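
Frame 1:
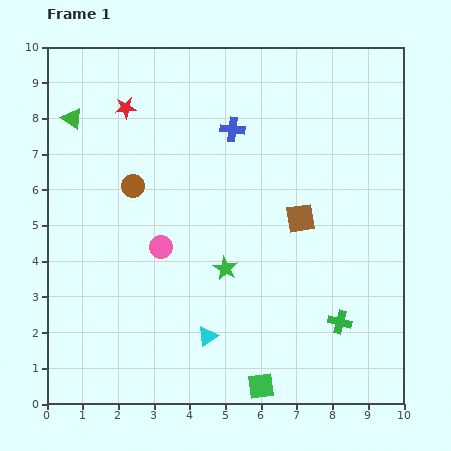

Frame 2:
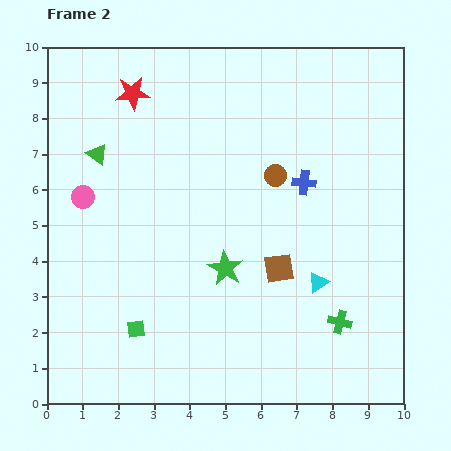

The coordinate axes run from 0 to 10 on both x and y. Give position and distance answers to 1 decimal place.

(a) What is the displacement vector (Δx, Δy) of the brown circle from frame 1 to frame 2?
(4.0, 0.3)

The brown circle was at (2.4, 6.1) in frame 1 and (6.4, 6.4) in frame 2.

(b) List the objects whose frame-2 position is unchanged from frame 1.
the green star, the green cross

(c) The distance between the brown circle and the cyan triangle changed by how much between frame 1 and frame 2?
-1.5

Distance in frame 1: 4.7. Distance in frame 2: 3.2.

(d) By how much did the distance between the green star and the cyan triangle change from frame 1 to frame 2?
+0.6

Distance in frame 1: 2.0. Distance in frame 2: 2.6.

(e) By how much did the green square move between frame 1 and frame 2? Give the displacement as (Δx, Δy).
(-3.5, 1.6)

The green square was at (6.0, 0.5) in frame 1 and (2.5, 2.1) in frame 2.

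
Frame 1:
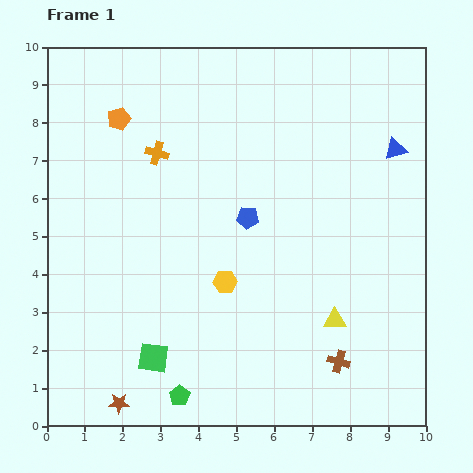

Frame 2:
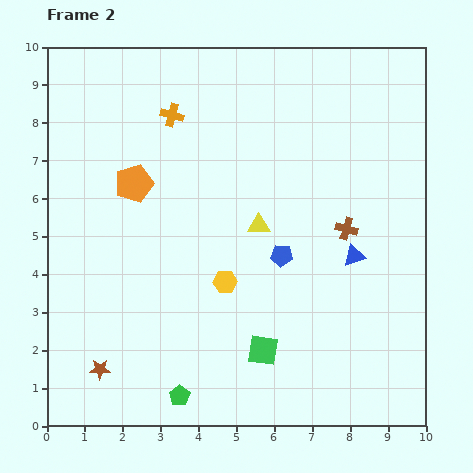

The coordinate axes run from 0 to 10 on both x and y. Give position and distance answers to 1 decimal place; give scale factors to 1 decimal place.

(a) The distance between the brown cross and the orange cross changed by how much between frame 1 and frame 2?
-1.8

Distance in frame 1: 7.3. Distance in frame 2: 5.5.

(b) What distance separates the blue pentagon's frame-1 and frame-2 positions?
1.3

The blue pentagon moved from (5.3, 5.5) to (6.2, 4.5), a distance of √(0.9² + 1.0²) ≈ 1.3.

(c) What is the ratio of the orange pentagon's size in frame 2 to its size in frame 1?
1.6×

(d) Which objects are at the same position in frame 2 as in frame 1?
the yellow hexagon, the green pentagon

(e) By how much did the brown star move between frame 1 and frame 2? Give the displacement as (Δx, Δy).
(-0.5, 0.9)

The brown star was at (1.9, 0.6) in frame 1 and (1.4, 1.5) in frame 2.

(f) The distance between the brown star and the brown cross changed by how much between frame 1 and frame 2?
+1.6

Distance in frame 1: 5.9. Distance in frame 2: 7.5.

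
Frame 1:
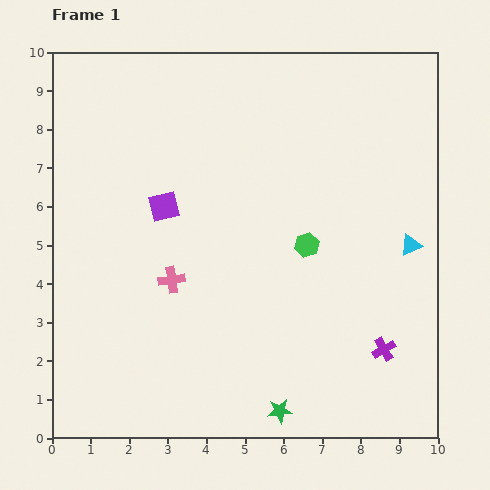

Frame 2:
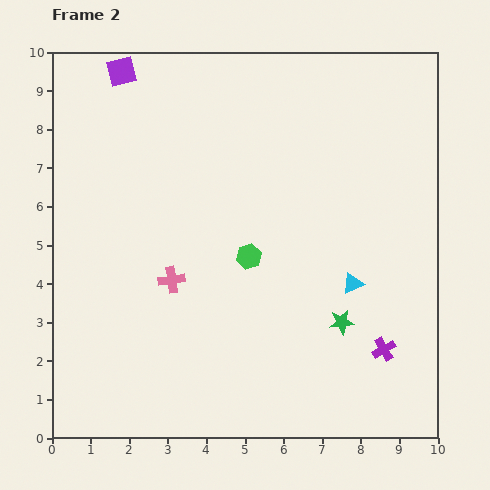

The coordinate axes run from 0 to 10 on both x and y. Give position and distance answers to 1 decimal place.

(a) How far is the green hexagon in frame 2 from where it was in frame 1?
1.5

The green hexagon moved from (6.6, 5.0) to (5.1, 4.7), a distance of √(1.5² + 0.3²) ≈ 1.5.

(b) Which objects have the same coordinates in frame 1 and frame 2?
the pink cross, the purple cross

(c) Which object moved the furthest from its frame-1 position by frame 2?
the purple square

(moved 3.7; next 2.8)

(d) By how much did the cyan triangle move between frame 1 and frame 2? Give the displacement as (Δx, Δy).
(-1.5, -1.0)

The cyan triangle was at (9.3, 5.0) in frame 1 and (7.8, 4.0) in frame 2.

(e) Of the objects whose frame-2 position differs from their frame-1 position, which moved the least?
the green hexagon

(moved 1.5)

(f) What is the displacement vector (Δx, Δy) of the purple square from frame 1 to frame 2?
(-1.1, 3.5)

The purple square was at (2.9, 6.0) in frame 1 and (1.8, 9.5) in frame 2.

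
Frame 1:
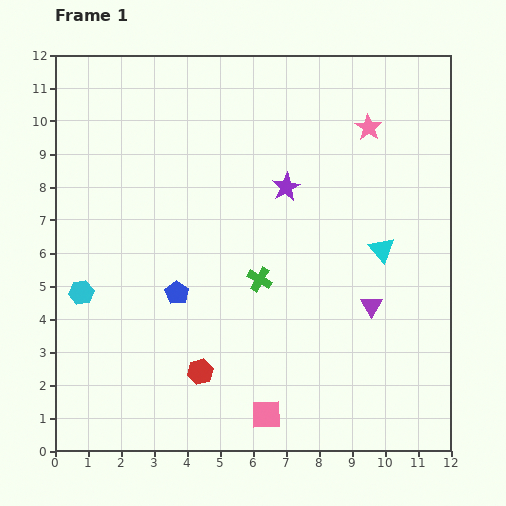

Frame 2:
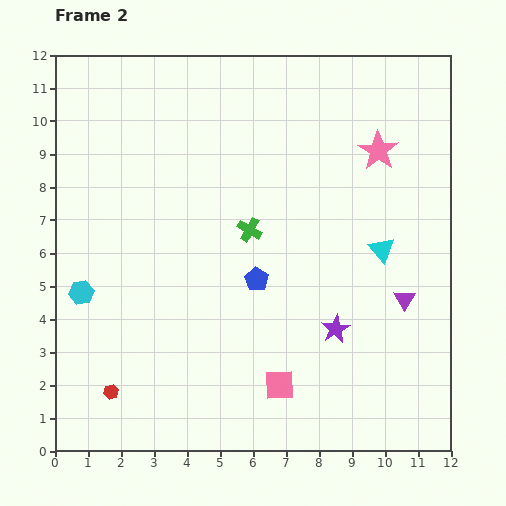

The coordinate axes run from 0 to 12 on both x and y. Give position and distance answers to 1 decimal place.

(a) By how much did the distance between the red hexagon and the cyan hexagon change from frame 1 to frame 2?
-1.2

Distance in frame 1: 4.3. Distance in frame 2: 3.1.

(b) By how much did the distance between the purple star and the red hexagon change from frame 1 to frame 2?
+0.9

Distance in frame 1: 6.2. Distance in frame 2: 7.1.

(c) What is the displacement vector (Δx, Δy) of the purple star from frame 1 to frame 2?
(1.5, -4.3)

The purple star was at (7.0, 8.0) in frame 1 and (8.5, 3.7) in frame 2.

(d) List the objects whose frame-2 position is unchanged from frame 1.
the cyan hexagon, the cyan triangle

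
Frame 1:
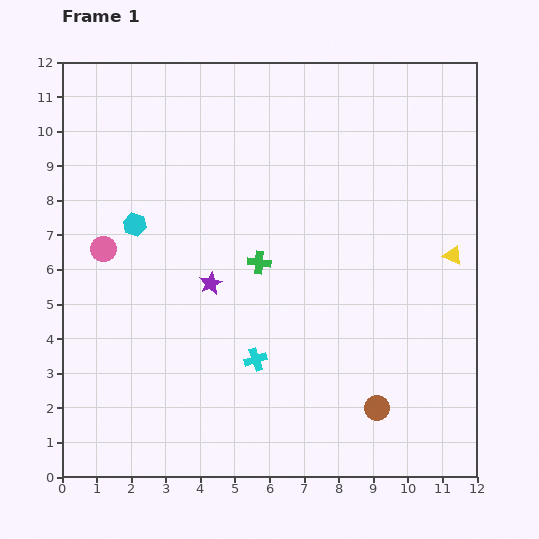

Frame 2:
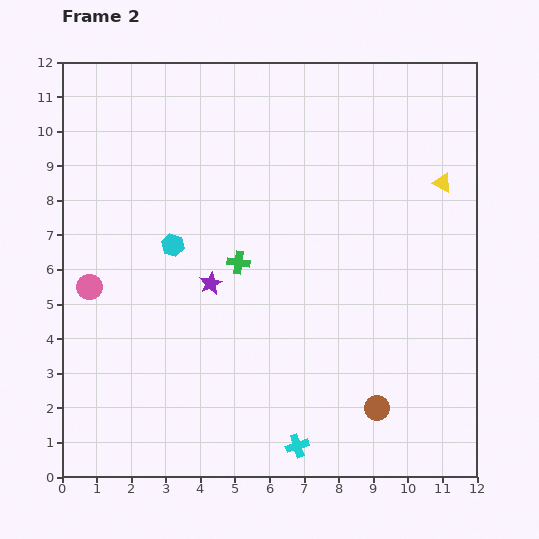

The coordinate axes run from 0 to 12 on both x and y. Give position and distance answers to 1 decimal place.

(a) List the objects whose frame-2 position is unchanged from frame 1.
the purple star, the brown circle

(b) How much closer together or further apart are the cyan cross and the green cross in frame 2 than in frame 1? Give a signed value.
+2.8

Distance in frame 1: 2.8. Distance in frame 2: 5.6.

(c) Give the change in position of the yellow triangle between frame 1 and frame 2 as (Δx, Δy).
(-0.3, 2.1)

The yellow triangle was at (11.3, 6.4) in frame 1 and (11.0, 8.5) in frame 2.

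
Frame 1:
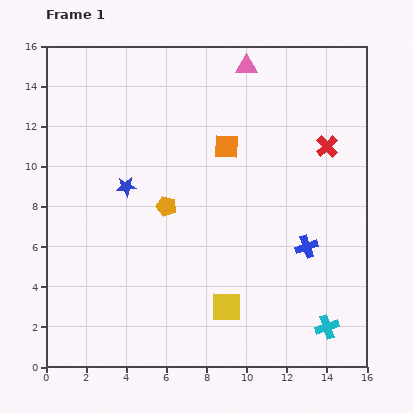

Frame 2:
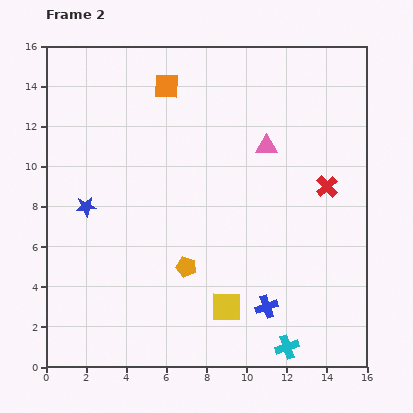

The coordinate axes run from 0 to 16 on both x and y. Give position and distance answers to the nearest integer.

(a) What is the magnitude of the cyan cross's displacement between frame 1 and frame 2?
2

The cyan cross moved from (14, 2) to (12, 1), a distance of √(2² + 1²) ≈ 2.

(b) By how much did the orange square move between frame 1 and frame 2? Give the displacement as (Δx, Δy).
(-3, 3)

The orange square was at (9, 11) in frame 1 and (6, 14) in frame 2.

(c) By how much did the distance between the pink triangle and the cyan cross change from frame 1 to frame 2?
-4

Distance in frame 1: 14. Distance in frame 2: 10.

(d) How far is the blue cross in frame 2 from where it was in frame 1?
4

The blue cross moved from (13, 6) to (11, 3), a distance of √(2² + 3²) ≈ 4.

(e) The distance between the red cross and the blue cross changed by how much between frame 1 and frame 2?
+2

Distance in frame 1: 5. Distance in frame 2: 7.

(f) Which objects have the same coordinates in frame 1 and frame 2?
the yellow square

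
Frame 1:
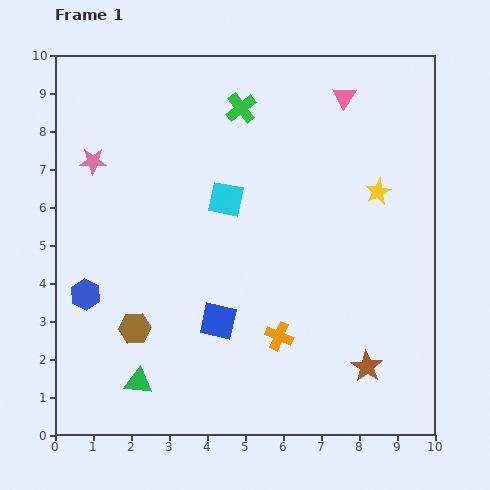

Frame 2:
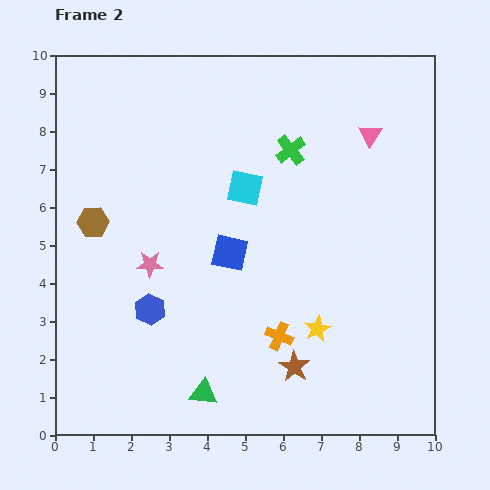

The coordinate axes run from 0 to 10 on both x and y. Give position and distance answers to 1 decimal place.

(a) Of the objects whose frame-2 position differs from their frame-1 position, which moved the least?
the cyan square

(moved 0.6)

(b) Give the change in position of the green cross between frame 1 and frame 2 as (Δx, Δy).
(1.3, -1.1)

The green cross was at (4.9, 8.6) in frame 1 and (6.2, 7.5) in frame 2.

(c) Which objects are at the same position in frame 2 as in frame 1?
the orange cross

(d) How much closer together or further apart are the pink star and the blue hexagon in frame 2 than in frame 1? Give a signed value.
-2.3

Distance in frame 1: 3.5. Distance in frame 2: 1.2.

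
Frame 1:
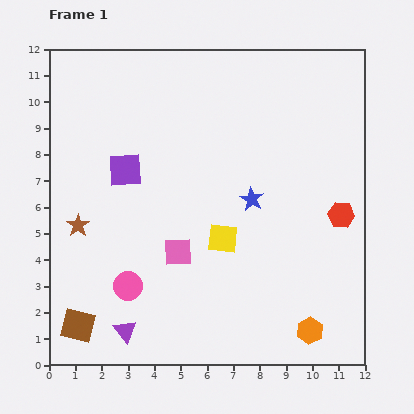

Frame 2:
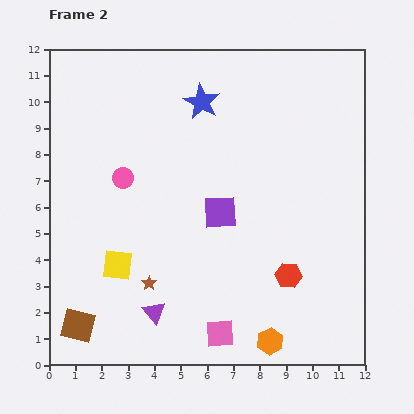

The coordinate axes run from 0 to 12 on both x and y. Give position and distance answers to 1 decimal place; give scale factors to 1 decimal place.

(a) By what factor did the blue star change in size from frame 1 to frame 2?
1.6×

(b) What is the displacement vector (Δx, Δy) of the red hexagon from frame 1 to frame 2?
(-2.0, -2.3)

The red hexagon was at (11.1, 5.7) in frame 1 and (9.1, 3.4) in frame 2.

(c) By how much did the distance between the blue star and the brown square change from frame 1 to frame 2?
+1.5

Distance in frame 1: 8.2. Distance in frame 2: 9.7.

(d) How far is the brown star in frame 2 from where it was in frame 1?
3.5

The brown star moved from (1.1, 5.3) to (3.8, 3.1), a distance of √(2.7² + 2.2²) ≈ 3.5.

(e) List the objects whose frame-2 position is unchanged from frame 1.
the brown square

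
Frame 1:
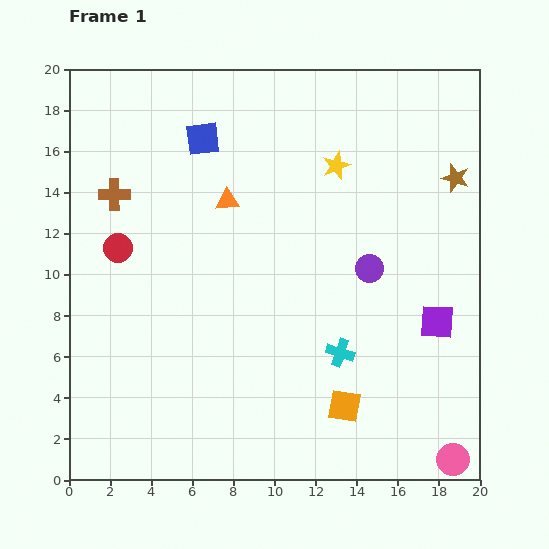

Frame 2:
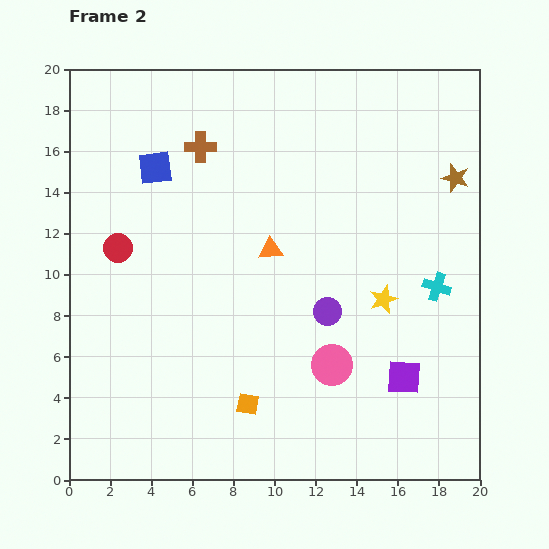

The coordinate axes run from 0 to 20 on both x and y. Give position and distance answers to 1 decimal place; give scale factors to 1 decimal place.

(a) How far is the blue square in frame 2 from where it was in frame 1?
2.7

The blue square moved from (6.5, 16.6) to (4.2, 15.2), a distance of √(2.3² + 1.4²) ≈ 2.7.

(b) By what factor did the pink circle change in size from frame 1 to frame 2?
1.3×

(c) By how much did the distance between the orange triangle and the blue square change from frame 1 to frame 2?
+3.7

Distance in frame 1: 3.2. Distance in frame 2: 6.9.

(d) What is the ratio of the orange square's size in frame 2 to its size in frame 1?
0.7×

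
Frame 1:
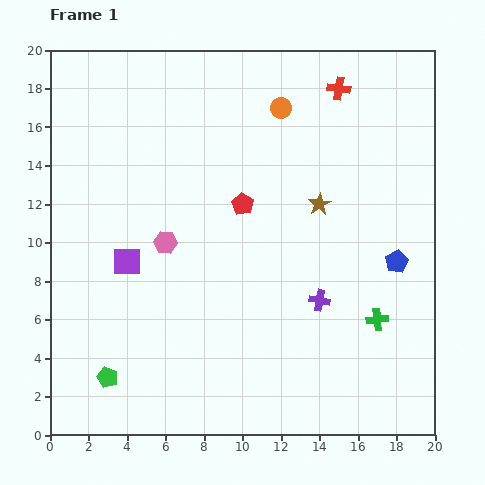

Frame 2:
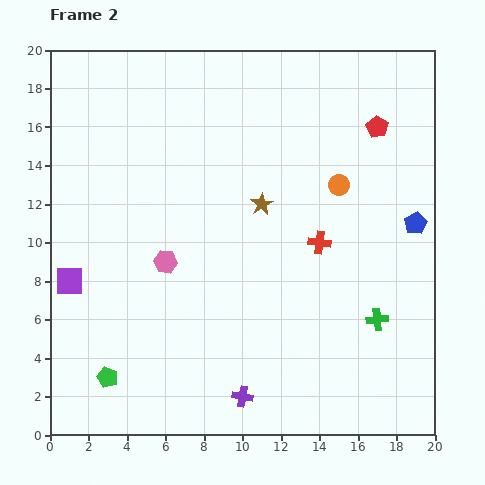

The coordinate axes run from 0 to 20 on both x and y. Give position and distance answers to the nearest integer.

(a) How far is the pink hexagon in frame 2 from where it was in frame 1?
1

The pink hexagon moved from (6, 10) to (6, 9), a distance of √(0² + 1²) ≈ 1.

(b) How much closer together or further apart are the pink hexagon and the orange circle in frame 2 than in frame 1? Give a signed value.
+1

Distance in frame 1: 9. Distance in frame 2: 10.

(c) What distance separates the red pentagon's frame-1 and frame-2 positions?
8

The red pentagon moved from (10, 12) to (17, 16), a distance of √(7² + 4²) ≈ 8.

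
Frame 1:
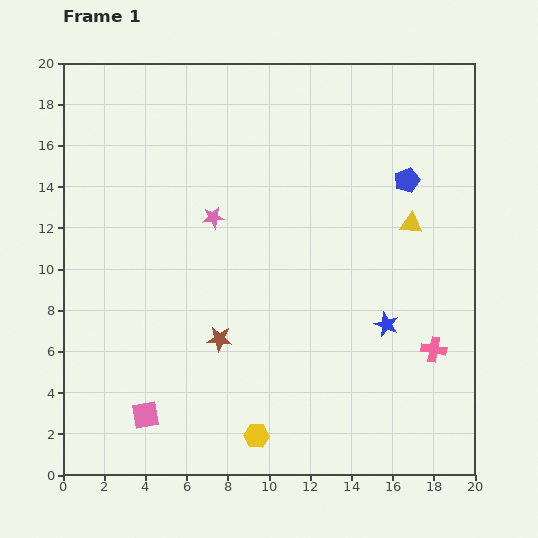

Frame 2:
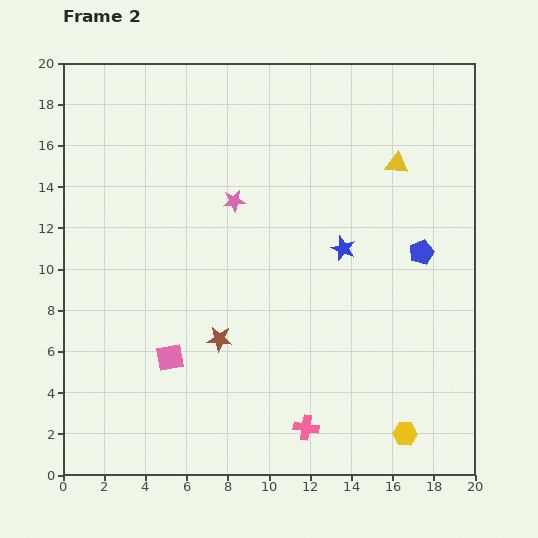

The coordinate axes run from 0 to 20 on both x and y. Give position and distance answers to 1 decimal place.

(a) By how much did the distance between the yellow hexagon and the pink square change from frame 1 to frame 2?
+6.5

Distance in frame 1: 5.5. Distance in frame 2: 12.0.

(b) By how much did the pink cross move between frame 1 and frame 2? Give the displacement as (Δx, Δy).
(-6.2, -3.8)

The pink cross was at (18.0, 6.1) in frame 1 and (11.8, 2.3) in frame 2.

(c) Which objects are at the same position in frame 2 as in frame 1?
the brown star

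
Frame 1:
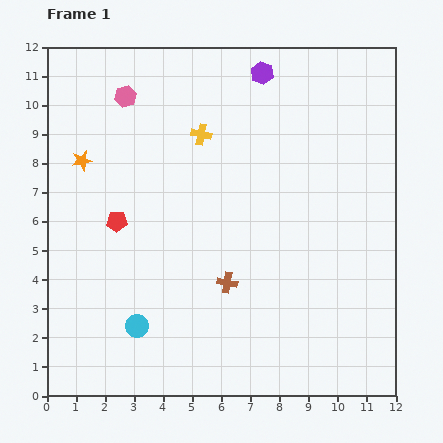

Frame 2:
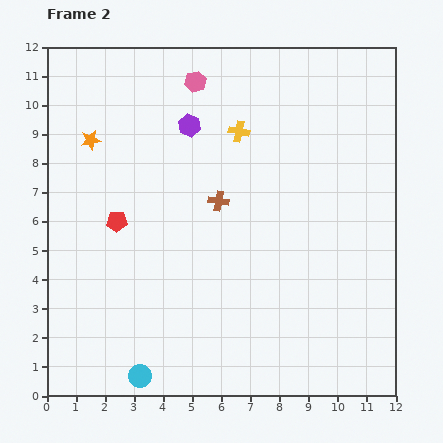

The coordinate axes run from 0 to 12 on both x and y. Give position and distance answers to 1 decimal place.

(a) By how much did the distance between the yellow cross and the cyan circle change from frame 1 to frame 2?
+2.1

Distance in frame 1: 7.0. Distance in frame 2: 9.1.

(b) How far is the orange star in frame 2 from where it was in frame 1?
0.8

The orange star moved from (1.2, 8.1) to (1.5, 8.8), a distance of √(0.3² + 0.7²) ≈ 0.8.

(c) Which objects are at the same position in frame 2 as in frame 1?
the red pentagon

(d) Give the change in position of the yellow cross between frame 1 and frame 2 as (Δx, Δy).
(1.3, 0.1)

The yellow cross was at (5.3, 9.0) in frame 1 and (6.6, 9.1) in frame 2.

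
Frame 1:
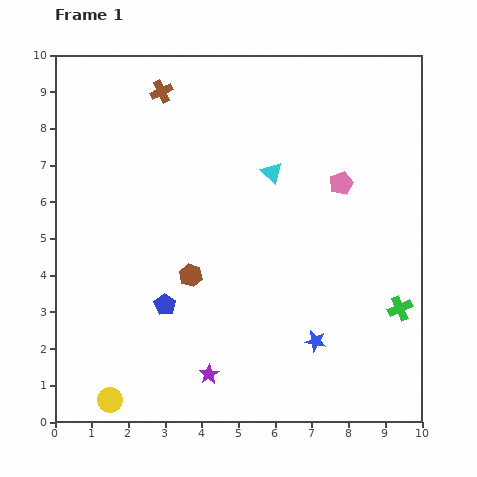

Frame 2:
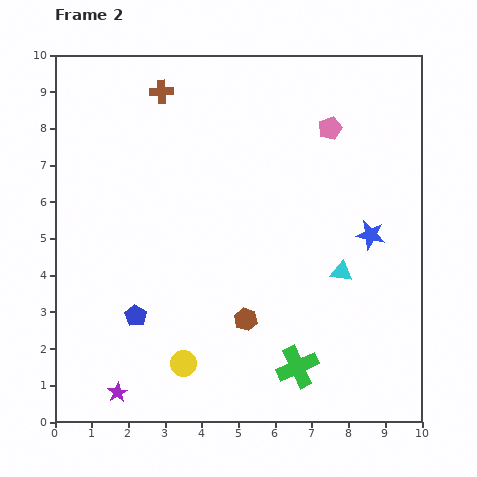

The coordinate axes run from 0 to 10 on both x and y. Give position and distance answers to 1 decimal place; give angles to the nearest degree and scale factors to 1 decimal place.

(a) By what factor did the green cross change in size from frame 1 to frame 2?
1.7×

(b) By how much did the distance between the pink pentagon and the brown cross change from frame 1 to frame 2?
-0.8

Distance in frame 1: 5.5. Distance in frame 2: 4.7.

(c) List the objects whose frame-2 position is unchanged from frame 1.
the brown cross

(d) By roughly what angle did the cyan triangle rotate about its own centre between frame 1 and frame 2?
35° counter-clockwise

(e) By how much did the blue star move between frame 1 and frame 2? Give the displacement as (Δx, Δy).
(1.5, 2.9)

The blue star was at (7.1, 2.2) in frame 1 and (8.6, 5.1) in frame 2.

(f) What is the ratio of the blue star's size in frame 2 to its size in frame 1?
1.3×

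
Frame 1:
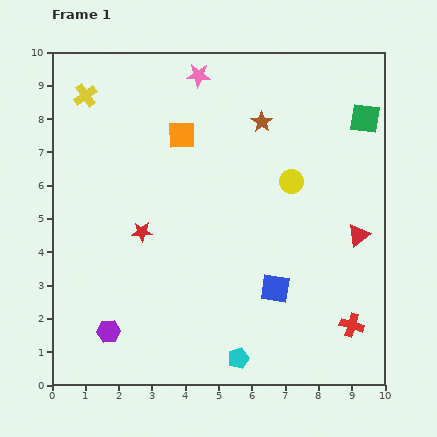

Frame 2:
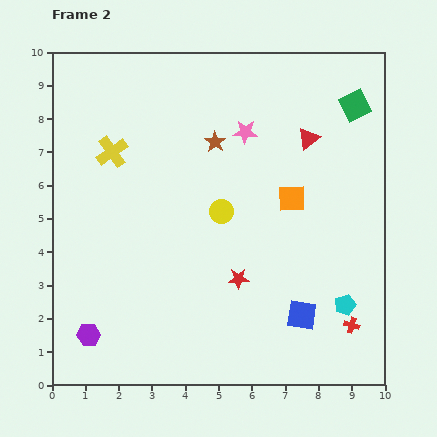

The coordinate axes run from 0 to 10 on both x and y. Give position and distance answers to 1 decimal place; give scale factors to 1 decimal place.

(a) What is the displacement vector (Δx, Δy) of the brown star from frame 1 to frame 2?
(-1.4, -0.6)

The brown star was at (6.3, 7.9) in frame 1 and (4.9, 7.3) in frame 2.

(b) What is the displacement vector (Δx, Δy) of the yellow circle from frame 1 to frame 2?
(-2.1, -0.9)

The yellow circle was at (7.2, 6.1) in frame 1 and (5.1, 5.2) in frame 2.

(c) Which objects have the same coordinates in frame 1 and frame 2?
the red cross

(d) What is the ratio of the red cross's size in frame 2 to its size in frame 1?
0.7×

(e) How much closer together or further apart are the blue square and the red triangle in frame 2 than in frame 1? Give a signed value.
+2.3

Distance in frame 1: 3.0. Distance in frame 2: 5.3.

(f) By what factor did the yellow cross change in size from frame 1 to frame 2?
1.4×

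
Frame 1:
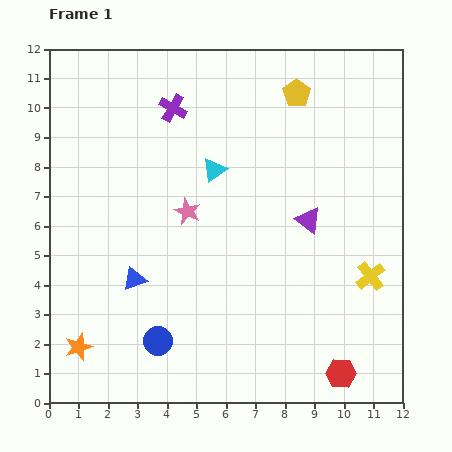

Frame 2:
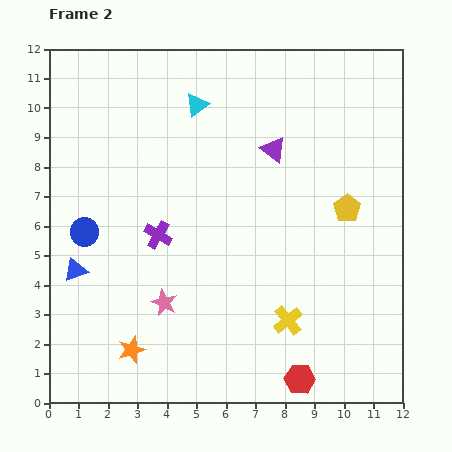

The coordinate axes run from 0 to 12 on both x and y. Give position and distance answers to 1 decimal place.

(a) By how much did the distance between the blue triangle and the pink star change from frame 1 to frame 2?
+0.3

Distance in frame 1: 2.9. Distance in frame 2: 3.2.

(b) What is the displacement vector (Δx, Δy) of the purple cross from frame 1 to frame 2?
(-0.5, -4.3)

The purple cross was at (4.2, 10.0) in frame 1 and (3.7, 5.7) in frame 2.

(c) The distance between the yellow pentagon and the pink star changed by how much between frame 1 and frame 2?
+1.6

Distance in frame 1: 5.4. Distance in frame 2: 7.0.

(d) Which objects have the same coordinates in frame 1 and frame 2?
none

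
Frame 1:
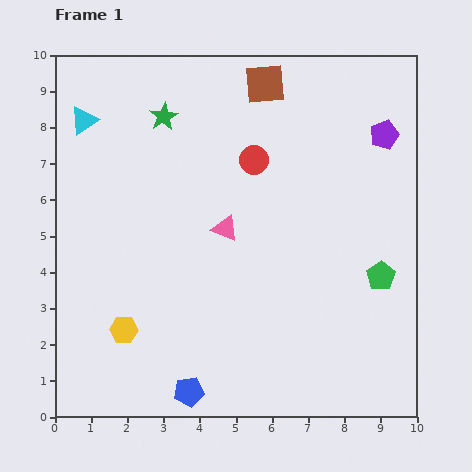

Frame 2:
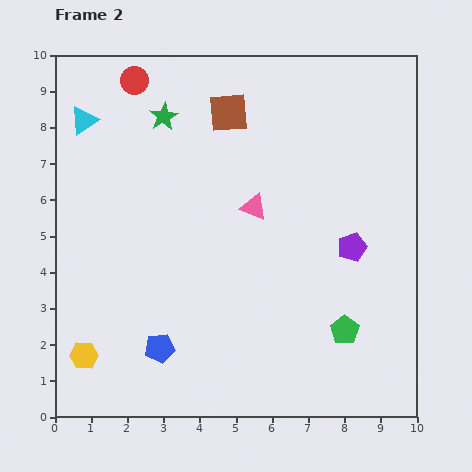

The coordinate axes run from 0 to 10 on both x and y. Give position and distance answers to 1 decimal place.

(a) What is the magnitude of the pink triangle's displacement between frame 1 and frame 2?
1.0

The pink triangle moved from (4.7, 5.2) to (5.5, 5.8), a distance of √(0.8² + 0.6²) ≈ 1.0.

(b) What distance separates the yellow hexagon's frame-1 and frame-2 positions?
1.3

The yellow hexagon moved from (1.9, 2.4) to (0.8, 1.7), a distance of √(1.1² + 0.7²) ≈ 1.3.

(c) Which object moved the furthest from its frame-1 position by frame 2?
the red circle

(moved 4.0; next 3.2)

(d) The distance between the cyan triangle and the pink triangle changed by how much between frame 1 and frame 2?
+0.4

Distance in frame 1: 4.9. Distance in frame 2: 5.3.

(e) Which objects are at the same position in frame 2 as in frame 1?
the cyan triangle, the green star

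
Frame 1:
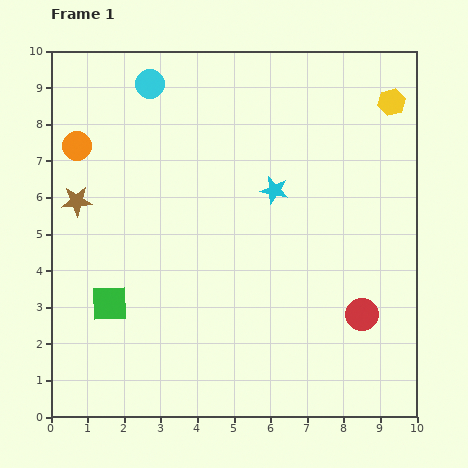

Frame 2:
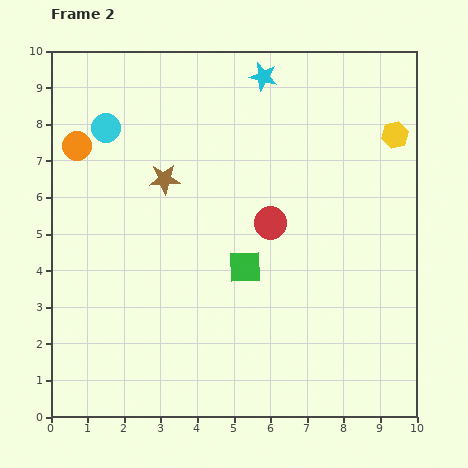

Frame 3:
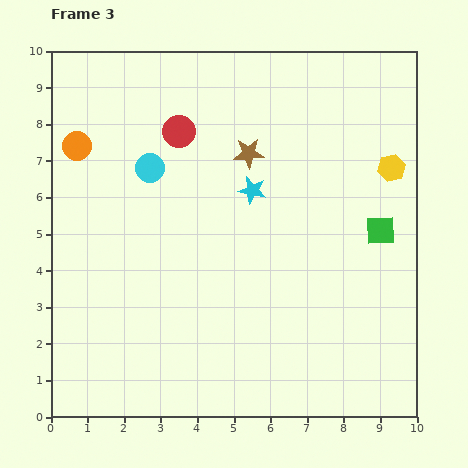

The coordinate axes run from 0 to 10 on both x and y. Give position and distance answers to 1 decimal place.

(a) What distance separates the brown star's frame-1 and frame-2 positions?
2.5

The brown star moved from (0.7, 5.9) to (3.1, 6.5), a distance of √(2.4² + 0.6²) ≈ 2.5.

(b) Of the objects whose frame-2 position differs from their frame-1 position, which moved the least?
the yellow hexagon

(moved 0.9)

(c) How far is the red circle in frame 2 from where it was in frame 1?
3.5

The red circle moved from (8.5, 2.8) to (6.0, 5.3), a distance of √(2.5² + 2.5²) ≈ 3.5.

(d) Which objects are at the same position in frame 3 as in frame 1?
the orange circle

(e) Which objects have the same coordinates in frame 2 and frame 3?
the orange circle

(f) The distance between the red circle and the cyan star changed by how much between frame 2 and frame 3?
-1.4

Distance in frame 2: 4.0. Distance in frame 3: 2.6.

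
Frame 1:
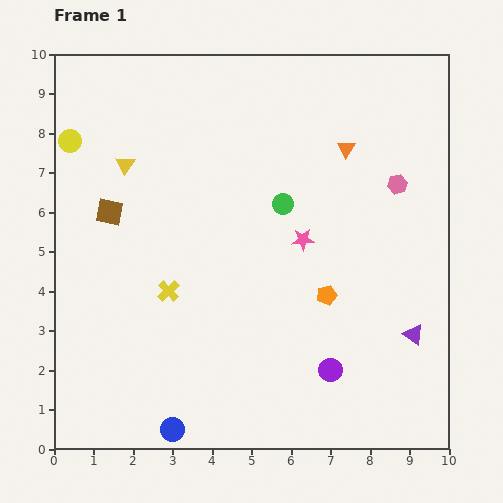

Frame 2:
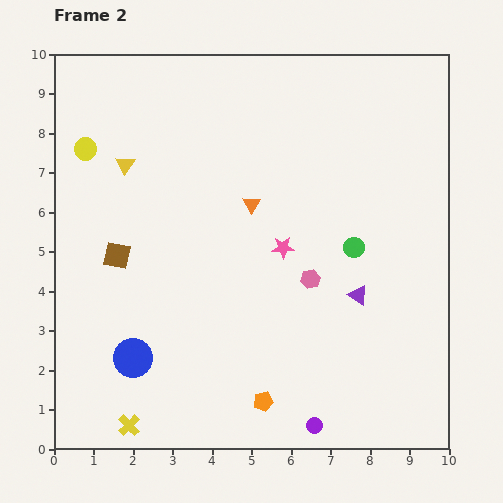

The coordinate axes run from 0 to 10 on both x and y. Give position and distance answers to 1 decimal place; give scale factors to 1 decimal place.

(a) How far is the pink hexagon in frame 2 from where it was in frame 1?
3.3

The pink hexagon moved from (8.7, 6.7) to (6.5, 4.3), a distance of √(2.2² + 2.4²) ≈ 3.3.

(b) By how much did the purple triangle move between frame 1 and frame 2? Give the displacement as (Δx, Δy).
(-1.4, 1.0)

The purple triangle was at (9.1, 2.9) in frame 1 and (7.7, 3.9) in frame 2.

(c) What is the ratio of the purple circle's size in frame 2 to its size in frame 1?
0.7×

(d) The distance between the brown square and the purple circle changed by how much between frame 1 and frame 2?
-0.3

Distance in frame 1: 6.9. Distance in frame 2: 6.6.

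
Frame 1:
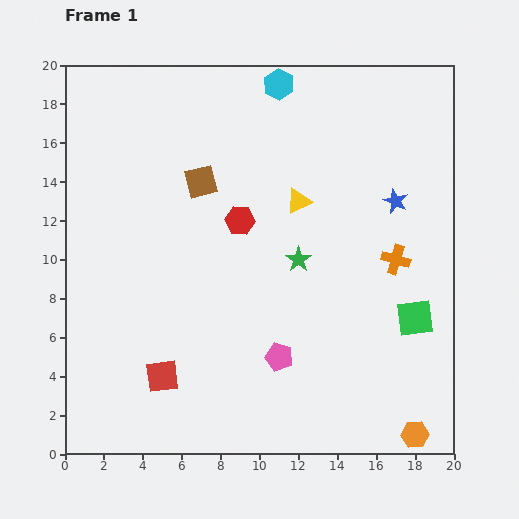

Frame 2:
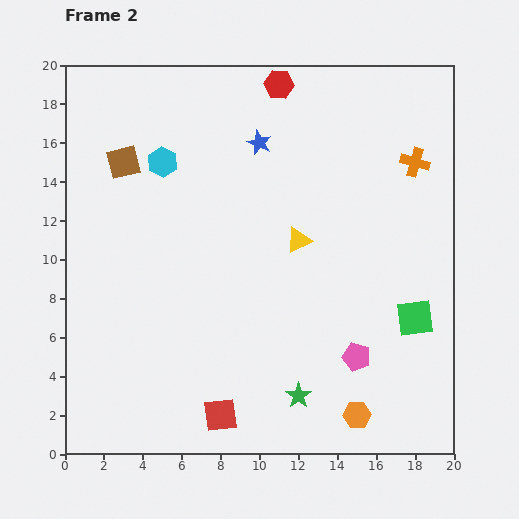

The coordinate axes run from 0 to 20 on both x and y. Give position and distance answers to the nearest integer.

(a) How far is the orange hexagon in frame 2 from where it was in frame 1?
3

The orange hexagon moved from (18, 1) to (15, 2), a distance of √(3² + 1²) ≈ 3.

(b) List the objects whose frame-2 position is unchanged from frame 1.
the green square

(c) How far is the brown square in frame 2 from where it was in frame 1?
4

The brown square moved from (7, 14) to (3, 15), a distance of √(4² + 1²) ≈ 4.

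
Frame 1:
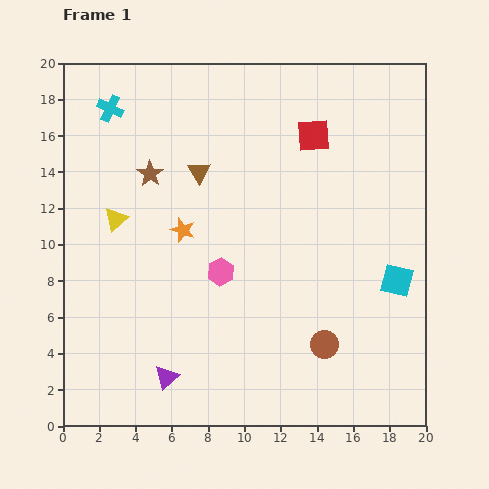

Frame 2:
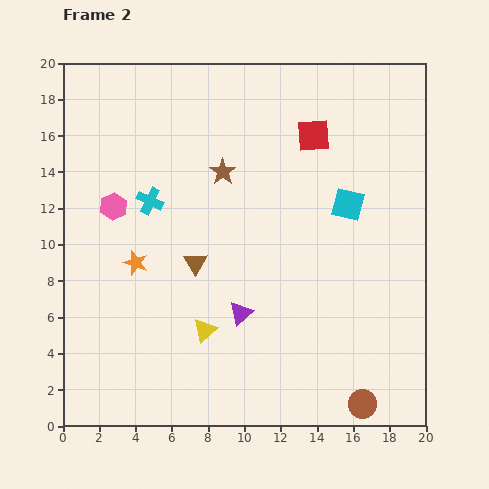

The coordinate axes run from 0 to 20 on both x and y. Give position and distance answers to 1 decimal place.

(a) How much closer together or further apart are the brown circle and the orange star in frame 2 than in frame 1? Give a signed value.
+4.7

Distance in frame 1: 10.0. Distance in frame 2: 14.7.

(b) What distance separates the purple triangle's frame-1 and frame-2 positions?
5.4

The purple triangle moved from (5.7, 2.7) to (9.8, 6.2), a distance of √(4.1² + 3.5²) ≈ 5.4.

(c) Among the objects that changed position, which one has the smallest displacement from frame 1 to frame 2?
the orange star

(moved 3.2)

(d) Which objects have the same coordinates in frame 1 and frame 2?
the red square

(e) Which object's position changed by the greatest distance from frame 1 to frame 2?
the yellow triangle

(moved 7.8; next 6.9)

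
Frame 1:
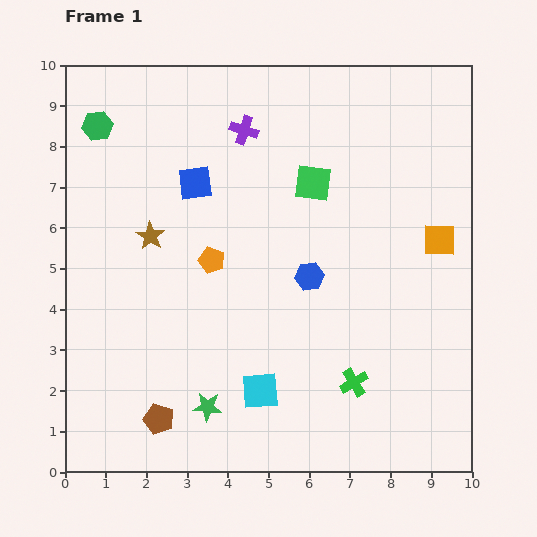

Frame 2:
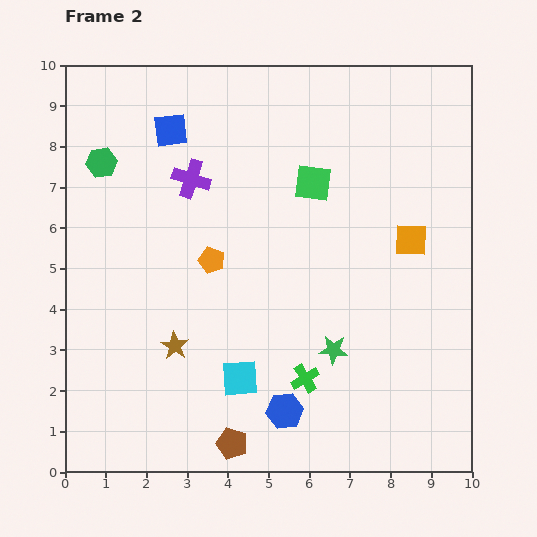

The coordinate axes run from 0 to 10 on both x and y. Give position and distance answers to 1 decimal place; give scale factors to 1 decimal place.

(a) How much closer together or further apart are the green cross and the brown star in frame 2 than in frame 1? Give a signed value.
-2.9

Distance in frame 1: 6.2. Distance in frame 2: 3.3.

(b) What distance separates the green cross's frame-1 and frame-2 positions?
1.2

The green cross moved from (7.1, 2.2) to (5.9, 2.3), a distance of √(1.2² + 0.1²) ≈ 1.2.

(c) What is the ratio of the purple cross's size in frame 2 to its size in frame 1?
1.3×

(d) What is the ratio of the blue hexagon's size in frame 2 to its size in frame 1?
1.3×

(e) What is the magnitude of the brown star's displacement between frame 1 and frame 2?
2.8

The brown star moved from (2.1, 5.8) to (2.7, 3.1), a distance of √(0.6² + 2.7²) ≈ 2.8.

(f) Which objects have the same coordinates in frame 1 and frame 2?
the green square, the orange pentagon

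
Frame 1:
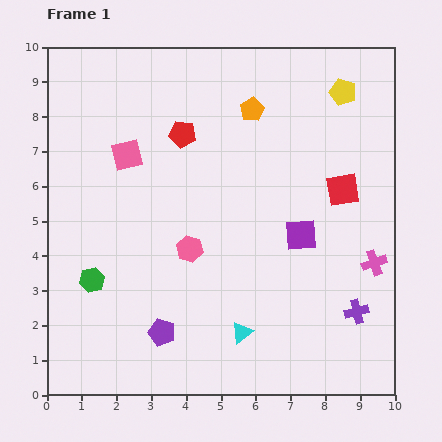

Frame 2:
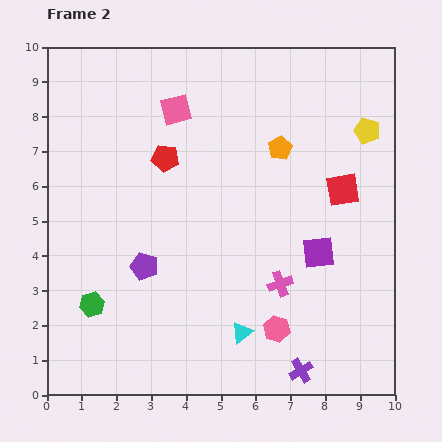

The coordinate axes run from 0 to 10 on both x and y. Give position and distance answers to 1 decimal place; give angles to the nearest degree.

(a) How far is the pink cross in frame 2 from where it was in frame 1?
2.8

The pink cross moved from (9.4, 3.8) to (6.7, 3.2), a distance of √(2.7² + 0.6²) ≈ 2.8.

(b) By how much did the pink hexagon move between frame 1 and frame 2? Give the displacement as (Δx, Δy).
(2.5, -2.3)

The pink hexagon was at (4.1, 4.2) in frame 1 and (6.6, 1.9) in frame 2.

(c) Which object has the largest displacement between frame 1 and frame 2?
the pink hexagon

(moved 3.4; next 2.8)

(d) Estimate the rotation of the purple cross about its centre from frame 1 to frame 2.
16° counter-clockwise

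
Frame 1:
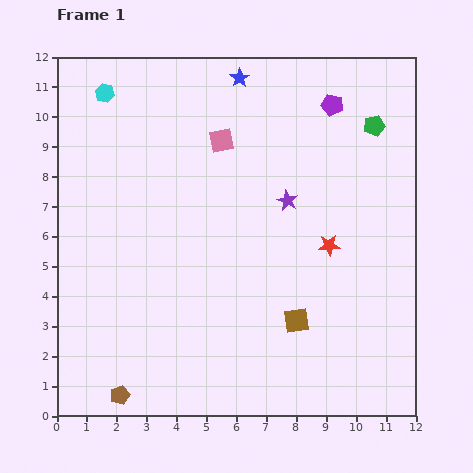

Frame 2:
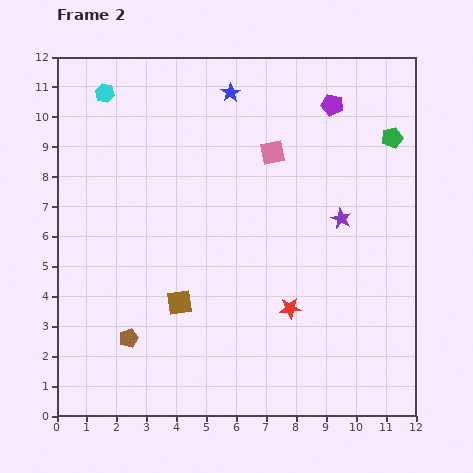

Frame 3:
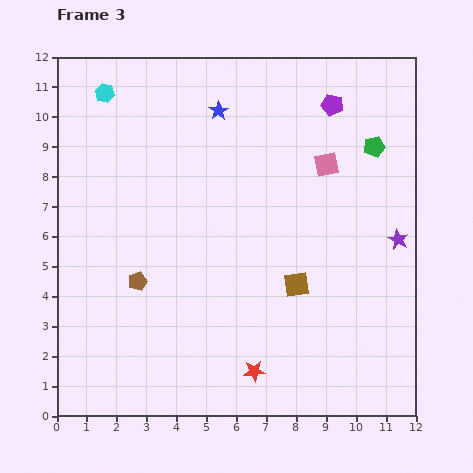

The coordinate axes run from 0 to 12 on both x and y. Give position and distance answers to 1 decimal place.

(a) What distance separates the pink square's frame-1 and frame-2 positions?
1.7

The pink square moved from (5.5, 9.2) to (7.2, 8.8), a distance of √(1.7² + 0.4²) ≈ 1.7.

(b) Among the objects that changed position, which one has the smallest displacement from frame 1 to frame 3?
the green pentagon

(moved 0.7)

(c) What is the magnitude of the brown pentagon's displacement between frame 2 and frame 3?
1.9

The brown pentagon moved from (2.4, 2.6) to (2.7, 4.5), a distance of √(0.3² + 1.9²) ≈ 1.9.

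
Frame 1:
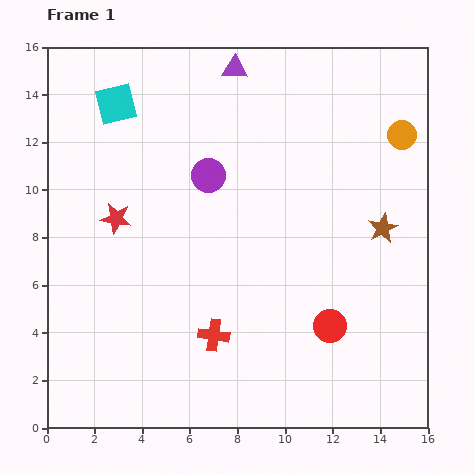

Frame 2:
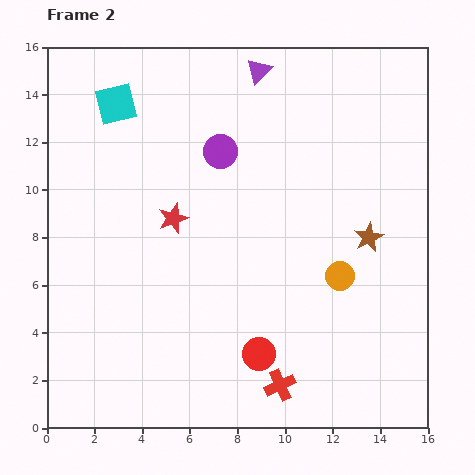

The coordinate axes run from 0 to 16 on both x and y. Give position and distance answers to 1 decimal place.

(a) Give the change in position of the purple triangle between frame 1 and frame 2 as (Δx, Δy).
(1.0, -0.1)

The purple triangle was at (7.9, 15.1) in frame 1 and (8.9, 15.0) in frame 2.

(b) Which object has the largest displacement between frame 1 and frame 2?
the orange circle

(moved 6.4; next 3.5)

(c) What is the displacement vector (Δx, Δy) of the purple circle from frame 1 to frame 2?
(0.5, 1.0)

The purple circle was at (6.8, 10.6) in frame 1 and (7.3, 11.6) in frame 2.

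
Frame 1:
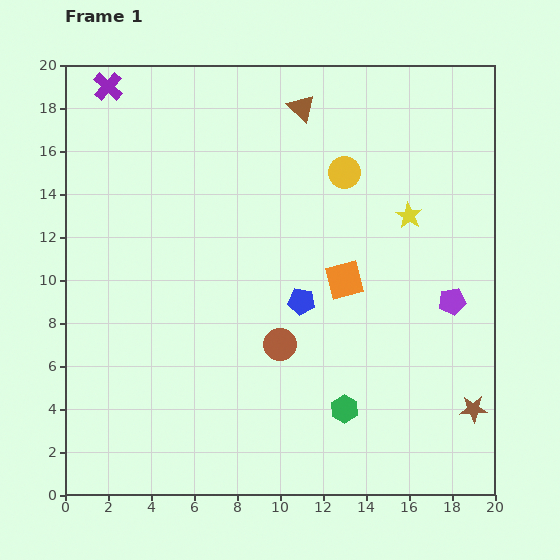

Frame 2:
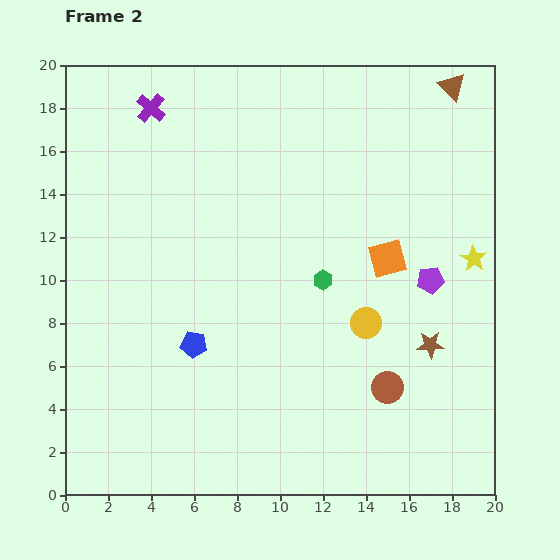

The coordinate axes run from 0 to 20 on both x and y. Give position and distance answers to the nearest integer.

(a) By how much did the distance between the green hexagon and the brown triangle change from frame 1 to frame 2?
-3

Distance in frame 1: 14. Distance in frame 2: 11.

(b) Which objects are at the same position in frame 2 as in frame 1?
none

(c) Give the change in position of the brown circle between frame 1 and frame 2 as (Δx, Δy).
(5, -2)

The brown circle was at (10, 7) in frame 1 and (15, 5) in frame 2.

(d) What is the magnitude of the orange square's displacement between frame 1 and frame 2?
2

The orange square moved from (13, 10) to (15, 11), a distance of √(2² + 1²) ≈ 2.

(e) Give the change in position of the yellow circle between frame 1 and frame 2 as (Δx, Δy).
(1, -7)

The yellow circle was at (13, 15) in frame 1 and (14, 8) in frame 2.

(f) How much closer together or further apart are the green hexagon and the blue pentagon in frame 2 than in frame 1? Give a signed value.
+2

Distance in frame 1: 5. Distance in frame 2: 7.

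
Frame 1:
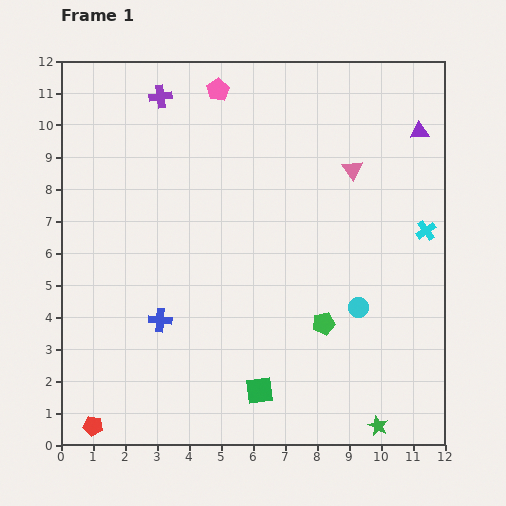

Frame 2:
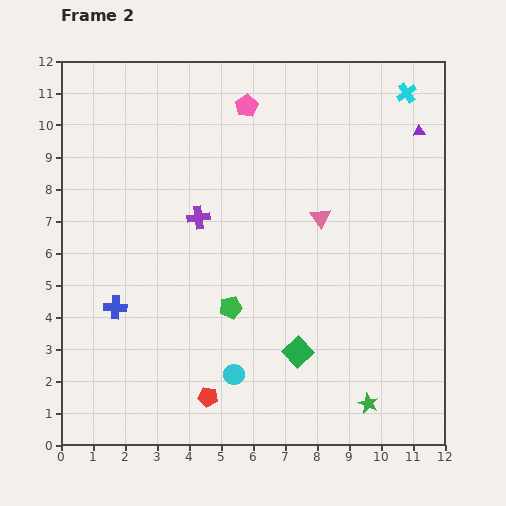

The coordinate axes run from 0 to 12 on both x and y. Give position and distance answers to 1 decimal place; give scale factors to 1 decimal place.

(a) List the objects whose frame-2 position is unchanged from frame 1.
the purple triangle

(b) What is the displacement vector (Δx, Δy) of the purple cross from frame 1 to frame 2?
(1.2, -3.8)

The purple cross was at (3.1, 10.9) in frame 1 and (4.3, 7.1) in frame 2.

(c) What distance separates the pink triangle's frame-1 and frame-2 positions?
1.8

The pink triangle moved from (9.1, 8.6) to (8.1, 7.1), a distance of √(1.0² + 1.5²) ≈ 1.8.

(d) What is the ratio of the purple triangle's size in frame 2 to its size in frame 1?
0.6×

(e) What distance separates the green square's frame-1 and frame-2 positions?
1.7

The green square moved from (6.2, 1.7) to (7.4, 2.9), a distance of √(1.2² + 1.2²) ≈ 1.7.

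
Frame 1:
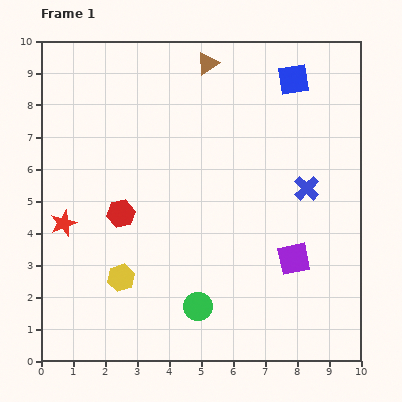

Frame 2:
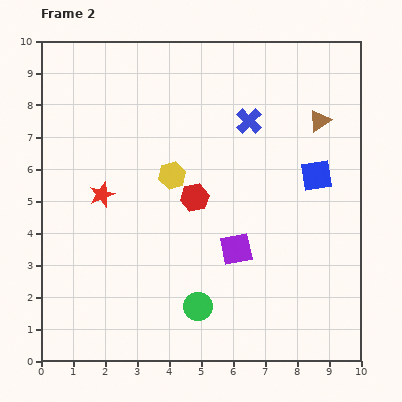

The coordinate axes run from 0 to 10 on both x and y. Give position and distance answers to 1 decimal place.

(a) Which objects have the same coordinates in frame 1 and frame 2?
the green circle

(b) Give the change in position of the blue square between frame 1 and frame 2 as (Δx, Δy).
(0.7, -3.0)

The blue square was at (7.9, 8.8) in frame 1 and (8.6, 5.8) in frame 2.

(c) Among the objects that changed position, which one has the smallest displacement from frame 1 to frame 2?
the red star

(moved 1.5)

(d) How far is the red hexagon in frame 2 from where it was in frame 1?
2.4

The red hexagon moved from (2.5, 4.6) to (4.8, 5.1), a distance of √(2.3² + 0.5²) ≈ 2.4.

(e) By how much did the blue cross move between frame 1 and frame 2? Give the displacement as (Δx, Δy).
(-1.8, 2.1)

The blue cross was at (8.3, 5.4) in frame 1 and (6.5, 7.5) in frame 2.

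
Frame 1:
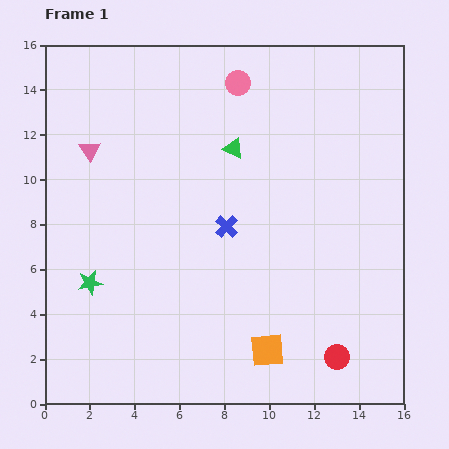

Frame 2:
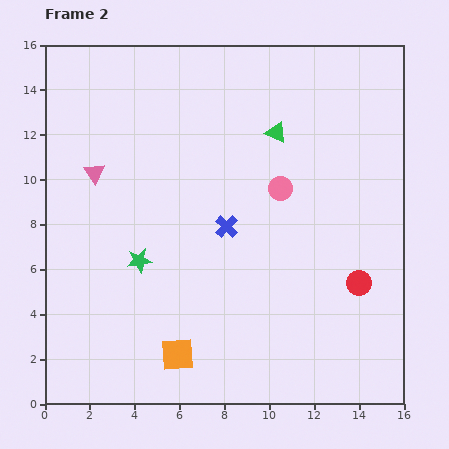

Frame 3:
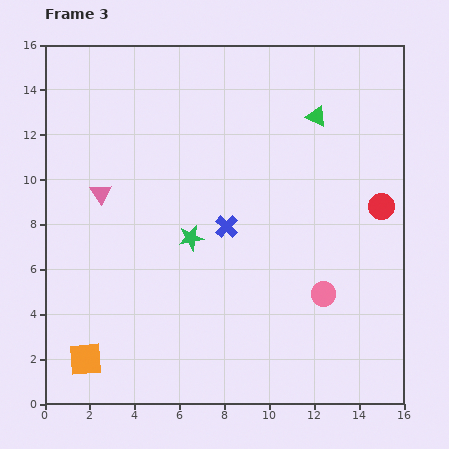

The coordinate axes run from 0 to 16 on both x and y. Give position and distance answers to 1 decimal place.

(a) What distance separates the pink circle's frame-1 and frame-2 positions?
5.1

The pink circle moved from (8.6, 14.3) to (10.5, 9.6), a distance of √(1.9² + 4.7²) ≈ 5.1.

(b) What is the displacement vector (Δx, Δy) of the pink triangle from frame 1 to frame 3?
(0.5, -1.9)

The pink triangle was at (2.0, 11.3) in frame 1 and (2.5, 9.4) in frame 3.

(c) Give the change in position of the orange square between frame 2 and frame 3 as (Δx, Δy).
(-4.1, -0.2)

The orange square was at (5.9, 2.2) in frame 2 and (1.8, 2.0) in frame 3.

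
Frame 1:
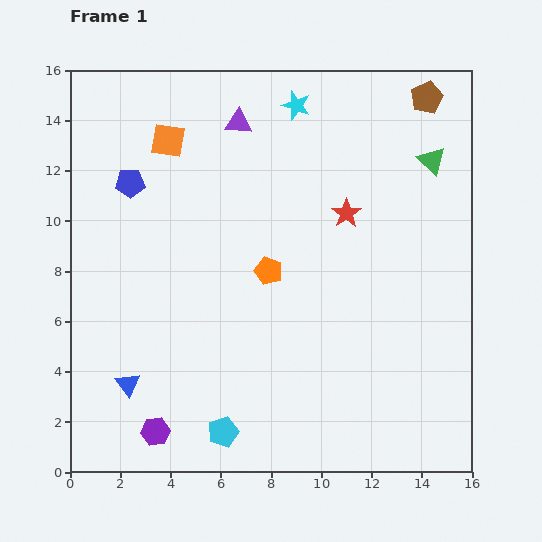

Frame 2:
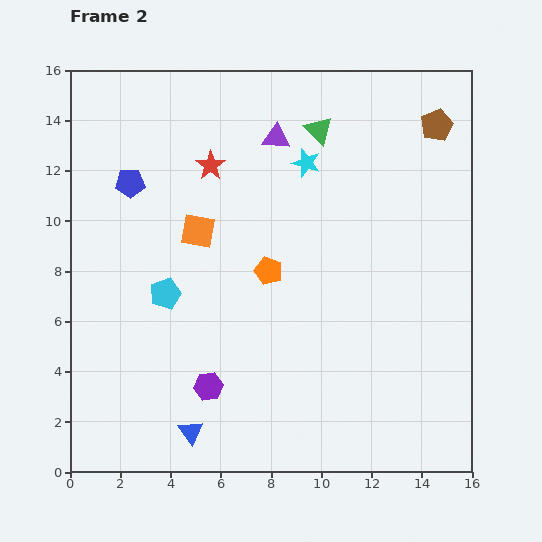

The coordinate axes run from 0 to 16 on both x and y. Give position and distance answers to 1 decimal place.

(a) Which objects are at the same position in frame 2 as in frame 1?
the blue pentagon, the orange pentagon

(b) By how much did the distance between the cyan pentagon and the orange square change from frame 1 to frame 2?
-9.0

Distance in frame 1: 11.8. Distance in frame 2: 2.8.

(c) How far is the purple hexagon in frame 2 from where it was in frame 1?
2.8

The purple hexagon moved from (3.4, 1.6) to (5.5, 3.4), a distance of √(2.1² + 1.8²) ≈ 2.8.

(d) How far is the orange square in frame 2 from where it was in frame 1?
3.8

The orange square moved from (3.9, 13.2) to (5.1, 9.6), a distance of √(1.2² + 3.6²) ≈ 3.8.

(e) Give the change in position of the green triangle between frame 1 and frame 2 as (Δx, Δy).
(-4.5, 1.2)

The green triangle was at (14.4, 12.4) in frame 1 and (9.9, 13.6) in frame 2.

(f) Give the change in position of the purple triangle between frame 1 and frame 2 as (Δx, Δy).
(1.5, -0.6)

The purple triangle was at (6.7, 13.9) in frame 1 and (8.2, 13.3) in frame 2.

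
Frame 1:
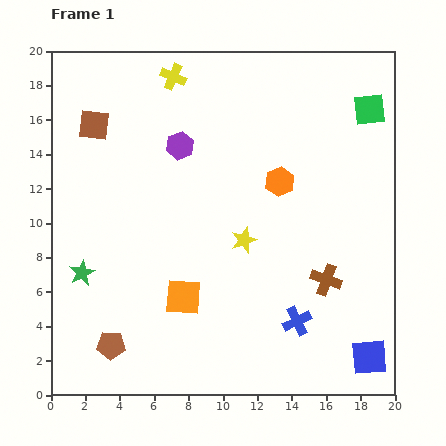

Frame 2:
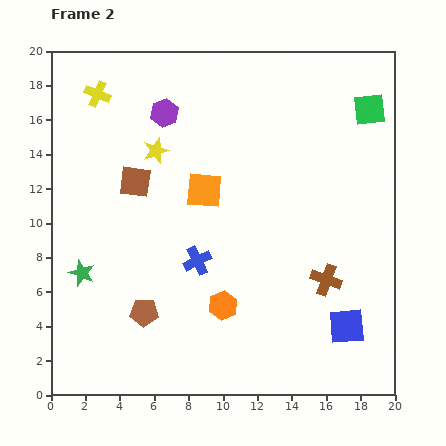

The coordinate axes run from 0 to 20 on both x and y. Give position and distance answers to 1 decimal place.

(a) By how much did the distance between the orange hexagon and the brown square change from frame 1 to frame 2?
-2.5

Distance in frame 1: 11.3. Distance in frame 2: 8.8.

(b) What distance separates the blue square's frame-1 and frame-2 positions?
2.2

The blue square moved from (18.5, 2.2) to (17.2, 4.0), a distance of √(1.3² + 1.8²) ≈ 2.2.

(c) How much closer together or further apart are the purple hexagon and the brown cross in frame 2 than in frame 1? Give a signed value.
+2.0

Distance in frame 1: 11.5. Distance in frame 2: 13.5.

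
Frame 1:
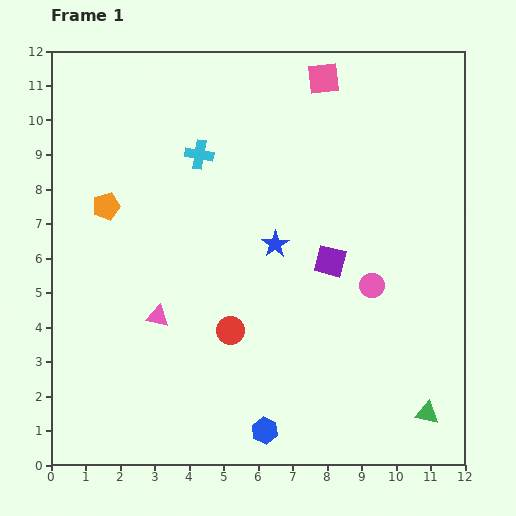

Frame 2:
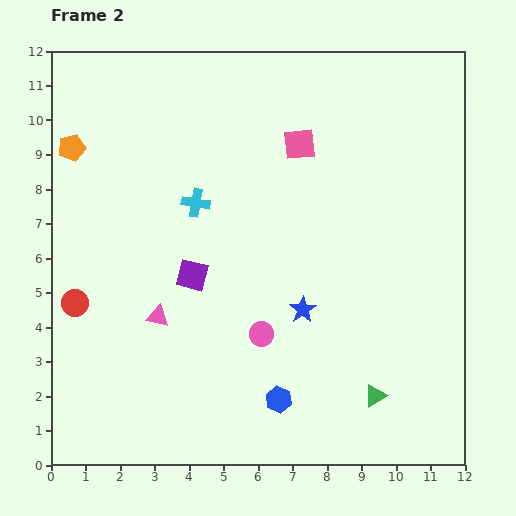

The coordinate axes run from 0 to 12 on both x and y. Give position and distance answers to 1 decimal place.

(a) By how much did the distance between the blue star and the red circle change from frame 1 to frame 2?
+3.8

Distance in frame 1: 2.8. Distance in frame 2: 6.6.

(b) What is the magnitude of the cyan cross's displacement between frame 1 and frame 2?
1.4

The cyan cross moved from (4.3, 9.0) to (4.2, 7.6), a distance of √(0.1² + 1.4²) ≈ 1.4.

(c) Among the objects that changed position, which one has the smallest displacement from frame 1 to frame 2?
the blue hexagon

(moved 1.0)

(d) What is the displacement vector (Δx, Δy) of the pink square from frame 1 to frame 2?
(-0.7, -1.9)

The pink square was at (7.9, 11.2) in frame 1 and (7.2, 9.3) in frame 2.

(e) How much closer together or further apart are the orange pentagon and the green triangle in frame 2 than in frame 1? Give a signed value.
+0.3

Distance in frame 1: 11.1. Distance in frame 2: 11.4.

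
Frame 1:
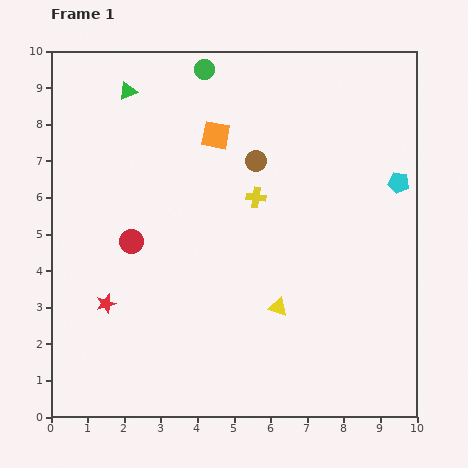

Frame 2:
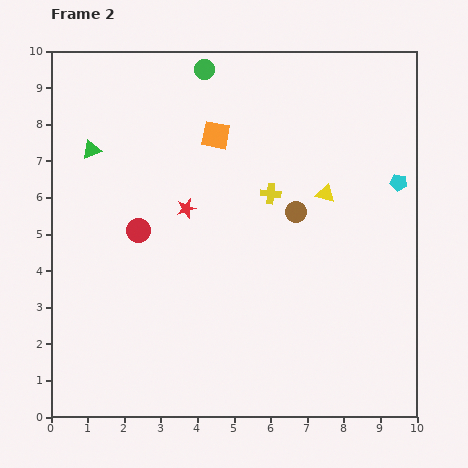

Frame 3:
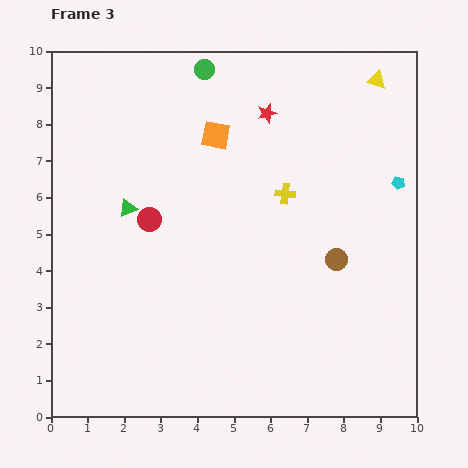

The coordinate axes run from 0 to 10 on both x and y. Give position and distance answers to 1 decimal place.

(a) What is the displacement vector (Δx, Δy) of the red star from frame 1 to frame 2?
(2.2, 2.6)

The red star was at (1.5, 3.1) in frame 1 and (3.7, 5.7) in frame 2.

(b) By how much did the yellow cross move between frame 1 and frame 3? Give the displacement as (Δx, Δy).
(0.8, 0.1)

The yellow cross was at (5.6, 6.0) in frame 1 and (6.4, 6.1) in frame 3.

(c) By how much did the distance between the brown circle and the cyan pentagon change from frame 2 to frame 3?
-0.2

Distance in frame 2: 2.9. Distance in frame 3: 2.7.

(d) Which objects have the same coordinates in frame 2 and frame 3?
the green circle, the cyan pentagon, the orange square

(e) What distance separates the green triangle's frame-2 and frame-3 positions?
1.9

The green triangle moved from (1.1, 7.3) to (2.1, 5.7), a distance of √(1.0² + 1.6²) ≈ 1.9.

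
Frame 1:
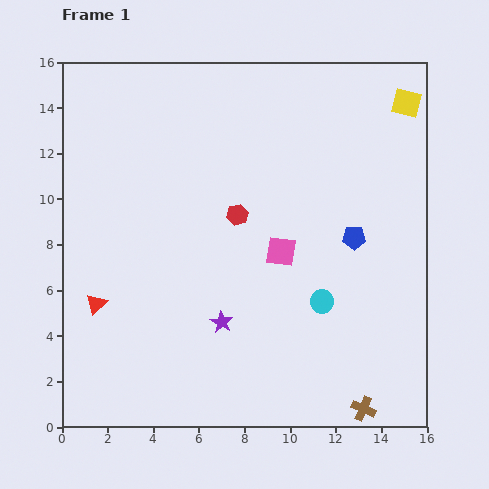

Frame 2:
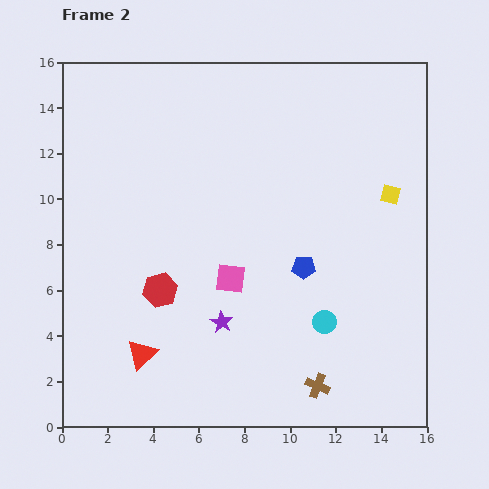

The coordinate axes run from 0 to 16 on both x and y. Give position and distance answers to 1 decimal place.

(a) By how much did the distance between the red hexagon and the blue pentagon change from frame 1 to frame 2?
+1.2

Distance in frame 1: 5.2. Distance in frame 2: 6.4.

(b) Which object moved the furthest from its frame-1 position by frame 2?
the red hexagon

(moved 4.7; next 4.1)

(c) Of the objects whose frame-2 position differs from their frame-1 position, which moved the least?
the cyan circle

(moved 0.9)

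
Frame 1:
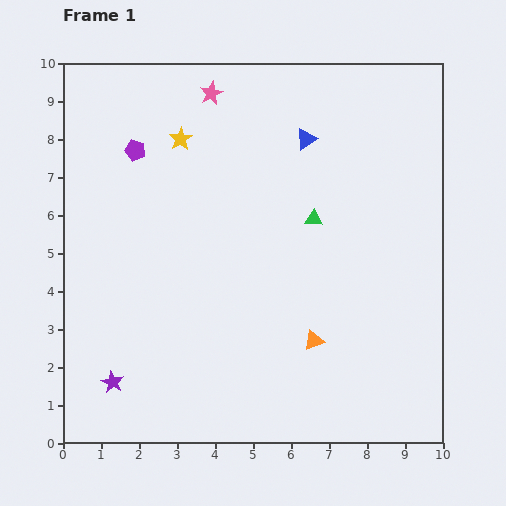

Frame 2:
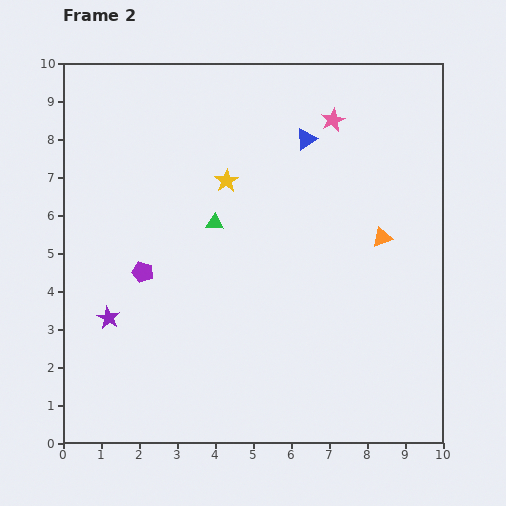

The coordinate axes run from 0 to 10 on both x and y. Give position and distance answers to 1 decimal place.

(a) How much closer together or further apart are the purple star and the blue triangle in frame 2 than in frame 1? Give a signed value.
-1.2

Distance in frame 1: 8.2. Distance in frame 2: 7.0.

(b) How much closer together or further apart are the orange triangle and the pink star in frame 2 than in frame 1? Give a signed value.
-3.6

Distance in frame 1: 7.0. Distance in frame 2: 3.4.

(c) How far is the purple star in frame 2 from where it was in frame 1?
1.7

The purple star moved from (1.3, 1.6) to (1.2, 3.3), a distance of √(0.1² + 1.7²) ≈ 1.7.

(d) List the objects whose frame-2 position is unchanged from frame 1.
the blue triangle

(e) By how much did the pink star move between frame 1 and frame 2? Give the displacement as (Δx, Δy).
(3.2, -0.7)

The pink star was at (3.9, 9.2) in frame 1 and (7.1, 8.5) in frame 2.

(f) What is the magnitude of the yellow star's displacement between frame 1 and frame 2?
1.6

The yellow star moved from (3.1, 8.0) to (4.3, 6.9), a distance of √(1.2² + 1.1²) ≈ 1.6.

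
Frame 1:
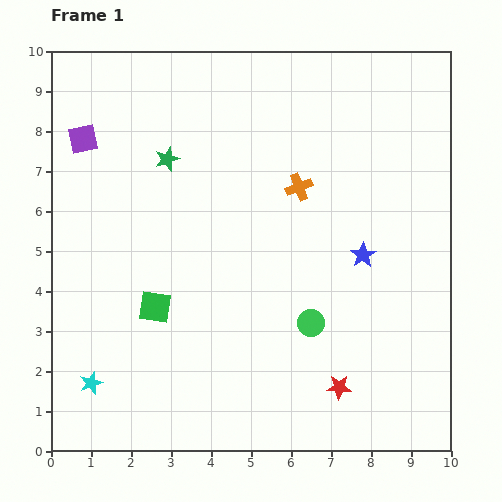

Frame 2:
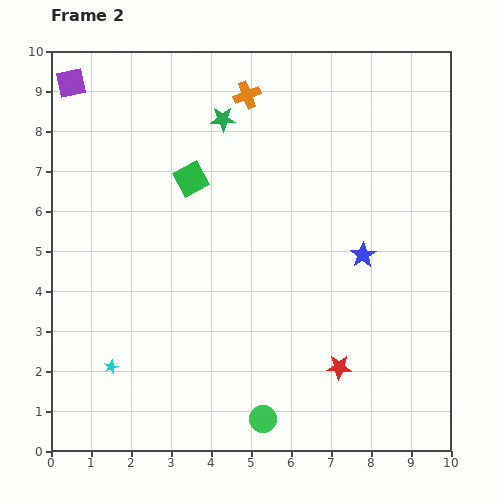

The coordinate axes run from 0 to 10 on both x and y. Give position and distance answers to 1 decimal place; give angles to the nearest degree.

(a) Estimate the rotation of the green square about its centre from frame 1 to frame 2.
36° counter-clockwise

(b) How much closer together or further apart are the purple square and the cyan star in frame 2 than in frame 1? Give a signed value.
+1.1

Distance in frame 1: 6.1. Distance in frame 2: 7.2.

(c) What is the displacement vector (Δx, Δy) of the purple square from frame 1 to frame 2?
(-0.3, 1.4)

The purple square was at (0.8, 7.8) in frame 1 and (0.5, 9.2) in frame 2.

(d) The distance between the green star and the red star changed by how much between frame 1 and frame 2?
-0.3

Distance in frame 1: 7.1. Distance in frame 2: 6.8.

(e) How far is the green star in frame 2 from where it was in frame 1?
1.7

The green star moved from (2.9, 7.3) to (4.3, 8.3), a distance of √(1.4² + 1.0²) ≈ 1.7.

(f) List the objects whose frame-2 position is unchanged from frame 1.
the blue star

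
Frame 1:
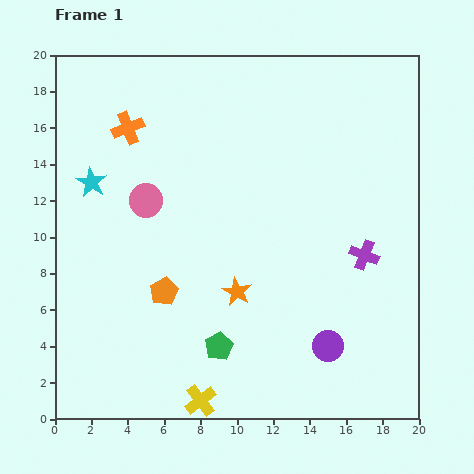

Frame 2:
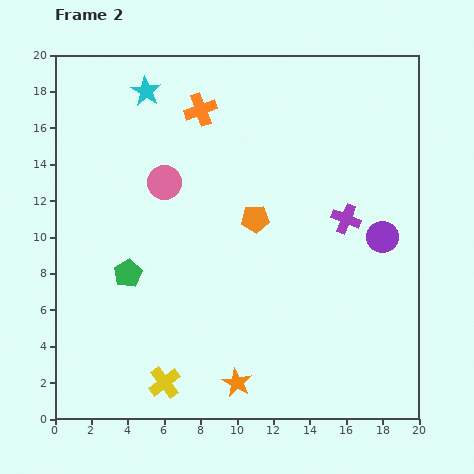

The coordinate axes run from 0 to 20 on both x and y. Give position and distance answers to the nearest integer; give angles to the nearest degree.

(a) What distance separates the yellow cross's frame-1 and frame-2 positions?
2

The yellow cross moved from (8, 1) to (6, 2), a distance of √(2² + 1²) ≈ 2.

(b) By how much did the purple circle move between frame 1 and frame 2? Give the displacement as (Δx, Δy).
(3, 6)

The purple circle was at (15, 4) in frame 1 and (18, 10) in frame 2.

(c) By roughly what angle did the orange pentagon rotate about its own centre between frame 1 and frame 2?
25° clockwise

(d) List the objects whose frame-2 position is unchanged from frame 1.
none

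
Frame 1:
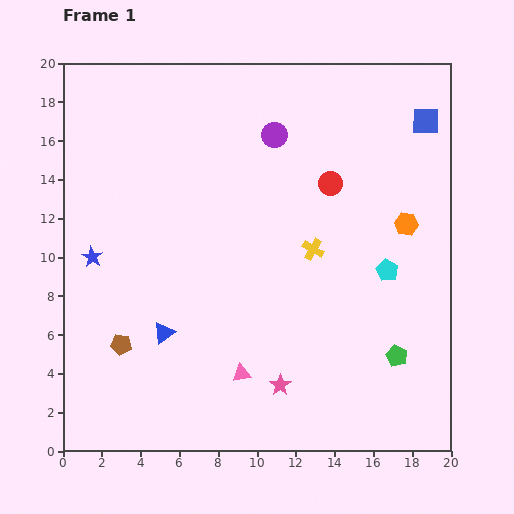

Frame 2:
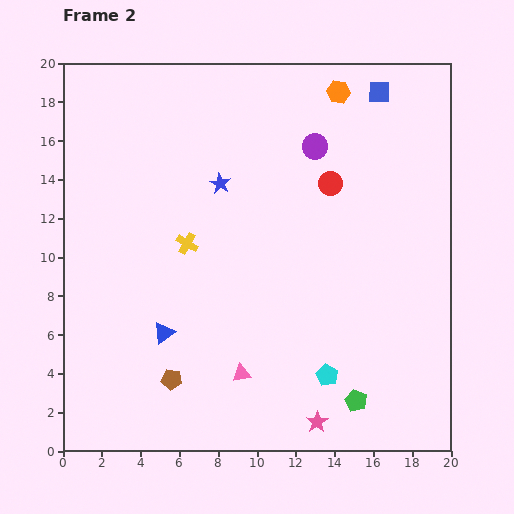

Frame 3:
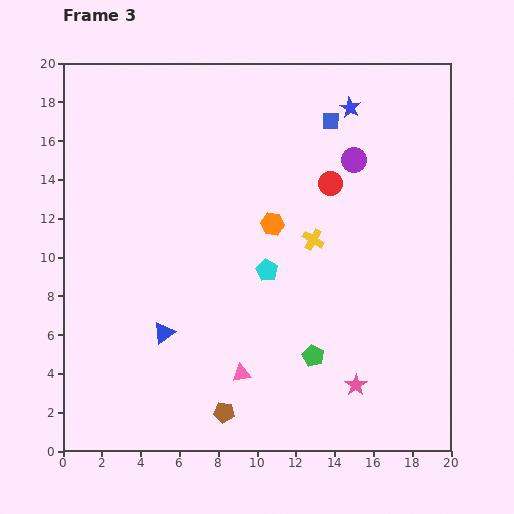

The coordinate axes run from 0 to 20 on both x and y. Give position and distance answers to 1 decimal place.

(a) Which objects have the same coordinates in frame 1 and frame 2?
the pink triangle, the red circle, the blue triangle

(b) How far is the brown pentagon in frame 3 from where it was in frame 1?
6.4

The brown pentagon moved from (3.0, 5.5) to (8.3, 2.0), a distance of √(5.3² + 3.5²) ≈ 6.4.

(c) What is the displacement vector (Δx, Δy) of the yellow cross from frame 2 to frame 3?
(6.5, 0.2)

The yellow cross was at (6.4, 10.7) in frame 2 and (12.9, 10.9) in frame 3.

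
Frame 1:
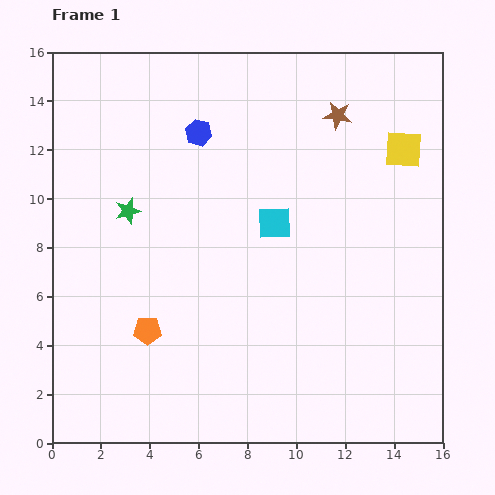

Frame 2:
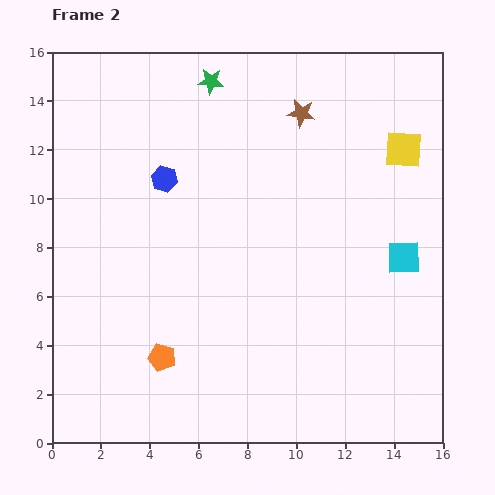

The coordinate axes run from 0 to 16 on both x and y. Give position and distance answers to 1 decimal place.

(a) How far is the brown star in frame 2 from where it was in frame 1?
1.5

The brown star moved from (11.7, 13.4) to (10.2, 13.5), a distance of √(1.5² + 0.1²) ≈ 1.5.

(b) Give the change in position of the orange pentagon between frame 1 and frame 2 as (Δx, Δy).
(0.6, -1.1)

The orange pentagon was at (3.9, 4.6) in frame 1 and (4.5, 3.5) in frame 2.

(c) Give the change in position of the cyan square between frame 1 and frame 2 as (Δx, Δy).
(5.3, -1.4)

The cyan square was at (9.1, 9.0) in frame 1 and (14.4, 7.6) in frame 2.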